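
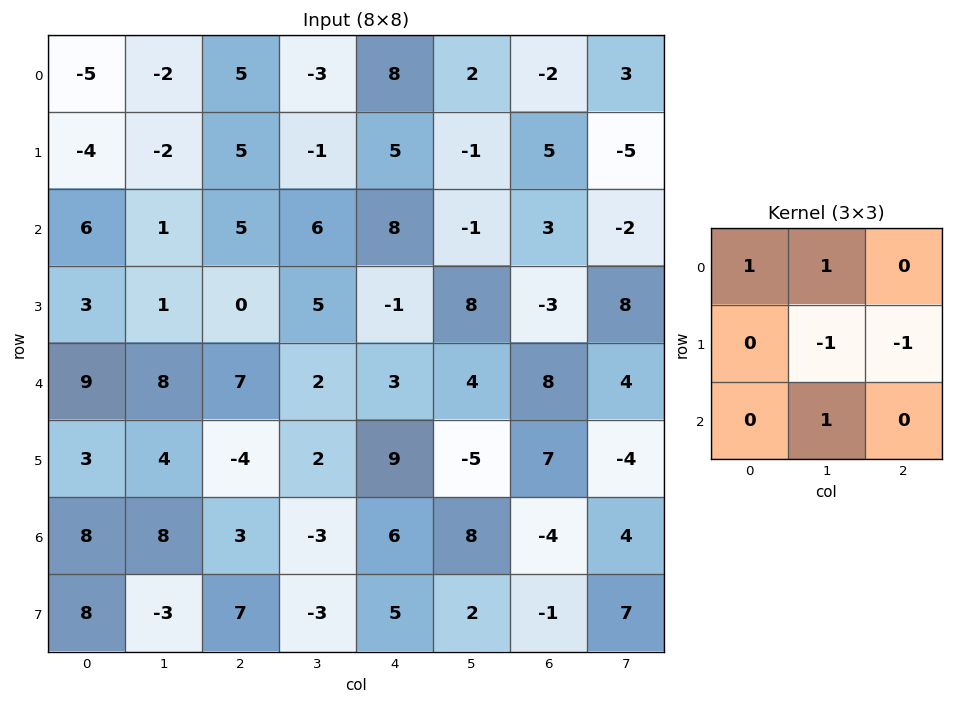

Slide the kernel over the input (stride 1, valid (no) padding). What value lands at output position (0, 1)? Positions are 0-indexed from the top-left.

4

The receptive field on the input at this output position is [-2 5 -3 / -2 5 -1 / 1 5 6]. Elementwise product with the kernel and sum: -2·1 + 5·1 + 5·-1 + -1·-1 + 5·1.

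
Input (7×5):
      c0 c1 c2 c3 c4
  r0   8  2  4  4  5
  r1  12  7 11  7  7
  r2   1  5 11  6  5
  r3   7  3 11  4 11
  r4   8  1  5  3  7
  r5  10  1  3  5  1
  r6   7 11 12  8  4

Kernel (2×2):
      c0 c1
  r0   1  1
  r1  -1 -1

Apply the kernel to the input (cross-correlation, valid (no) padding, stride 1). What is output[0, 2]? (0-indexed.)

The receptive field on the input at this output position is [4 4 / 11 7]. Elementwise product with the kernel and sum: 4·1 + 4·1 + 11·-1 + 7·-1.

-10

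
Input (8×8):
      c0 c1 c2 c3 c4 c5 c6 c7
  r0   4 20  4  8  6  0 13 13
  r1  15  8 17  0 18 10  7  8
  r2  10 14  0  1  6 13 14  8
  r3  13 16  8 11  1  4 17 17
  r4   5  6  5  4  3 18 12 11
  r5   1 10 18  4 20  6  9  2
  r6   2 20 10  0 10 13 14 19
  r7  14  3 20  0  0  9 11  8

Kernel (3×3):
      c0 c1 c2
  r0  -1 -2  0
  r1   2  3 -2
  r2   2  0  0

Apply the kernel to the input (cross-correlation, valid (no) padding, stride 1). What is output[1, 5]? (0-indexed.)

The receptive field on the input at this output position is [10 7 8 / 13 14 8 / 4 17 17]. Elementwise product with the kernel and sum: 10·-1 + 7·-2 + 13·2 + 14·3 + 8·-2 + 4·2.

36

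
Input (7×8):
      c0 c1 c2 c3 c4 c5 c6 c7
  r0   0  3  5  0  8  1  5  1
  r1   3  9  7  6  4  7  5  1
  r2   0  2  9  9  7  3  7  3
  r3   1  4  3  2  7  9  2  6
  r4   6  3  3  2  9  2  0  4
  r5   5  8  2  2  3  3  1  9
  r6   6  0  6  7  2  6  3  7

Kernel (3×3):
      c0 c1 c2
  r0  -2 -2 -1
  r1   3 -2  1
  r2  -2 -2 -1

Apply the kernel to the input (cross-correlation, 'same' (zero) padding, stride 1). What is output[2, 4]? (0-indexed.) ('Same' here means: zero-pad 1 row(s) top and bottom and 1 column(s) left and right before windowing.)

-38

The receptive field on the zero-padded input at this output position is [6 4 7 / 9 7 3 / 2 7 9]. Elementwise product with the kernel and sum: 6·-2 + 4·-2 + 7·-1 + 9·3 + 7·-2 + 3·1 + 2·-2 + 7·-2 + 9·-1.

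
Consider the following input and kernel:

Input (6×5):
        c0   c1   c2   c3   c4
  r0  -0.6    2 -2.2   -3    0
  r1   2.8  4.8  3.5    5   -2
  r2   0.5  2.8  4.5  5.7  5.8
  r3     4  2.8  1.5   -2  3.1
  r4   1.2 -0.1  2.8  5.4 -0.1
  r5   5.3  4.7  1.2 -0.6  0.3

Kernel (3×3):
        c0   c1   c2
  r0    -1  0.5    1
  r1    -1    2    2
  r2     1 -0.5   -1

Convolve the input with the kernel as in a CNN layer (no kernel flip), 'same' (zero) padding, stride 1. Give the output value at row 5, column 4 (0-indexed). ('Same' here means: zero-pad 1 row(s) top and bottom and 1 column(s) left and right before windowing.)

The receptive field on the zero-padded input at this output position is [5.4 -0.1 0 / -0.6 0.3 0 / 0 0 0]. Elementwise product with the kernel and sum: 5.4·-1 + -0.1·0.5 + 0·1 + -0.6·-1 + 0.3·2 + 0·2 + 0·1 + 0·-0.5 + 0·-1.

-4.25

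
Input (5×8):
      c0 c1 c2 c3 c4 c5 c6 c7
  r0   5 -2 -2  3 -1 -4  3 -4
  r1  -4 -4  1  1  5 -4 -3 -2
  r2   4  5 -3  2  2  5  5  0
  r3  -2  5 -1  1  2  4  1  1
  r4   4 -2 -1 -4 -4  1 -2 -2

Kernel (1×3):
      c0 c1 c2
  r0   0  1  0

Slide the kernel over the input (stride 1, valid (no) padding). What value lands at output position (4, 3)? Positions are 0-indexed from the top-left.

The receptive field on the input at this output position is [-4 -4 1]. Elementwise product with the kernel and sum: -4·1.

-4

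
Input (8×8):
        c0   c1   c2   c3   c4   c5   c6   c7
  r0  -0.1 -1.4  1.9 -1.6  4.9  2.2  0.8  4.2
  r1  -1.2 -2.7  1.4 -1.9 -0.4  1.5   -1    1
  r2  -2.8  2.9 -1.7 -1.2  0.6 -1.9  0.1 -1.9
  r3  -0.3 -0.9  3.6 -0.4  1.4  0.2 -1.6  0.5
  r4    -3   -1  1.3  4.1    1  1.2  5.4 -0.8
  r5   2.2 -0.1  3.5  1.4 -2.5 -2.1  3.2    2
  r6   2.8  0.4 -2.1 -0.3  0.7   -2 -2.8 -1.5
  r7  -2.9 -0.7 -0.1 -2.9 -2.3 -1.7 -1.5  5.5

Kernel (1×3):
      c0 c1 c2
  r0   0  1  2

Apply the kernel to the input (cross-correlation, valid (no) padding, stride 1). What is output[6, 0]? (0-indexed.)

The receptive field on the input at this output position is [2.8 0.4 -2.1]. Elementwise product with the kernel and sum: 0.4·1 + -2.1·2.

-3.8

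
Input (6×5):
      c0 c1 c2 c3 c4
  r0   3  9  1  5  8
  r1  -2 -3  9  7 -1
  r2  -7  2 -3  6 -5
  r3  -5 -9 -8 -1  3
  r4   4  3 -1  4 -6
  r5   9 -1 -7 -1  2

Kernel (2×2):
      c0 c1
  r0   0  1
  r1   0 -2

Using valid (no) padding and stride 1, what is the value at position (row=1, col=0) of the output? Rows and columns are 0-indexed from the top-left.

The receptive field on the input at this output position is [-2 -3 / -7 2]. Elementwise product with the kernel and sum: -3·1 + 2·-2.

-7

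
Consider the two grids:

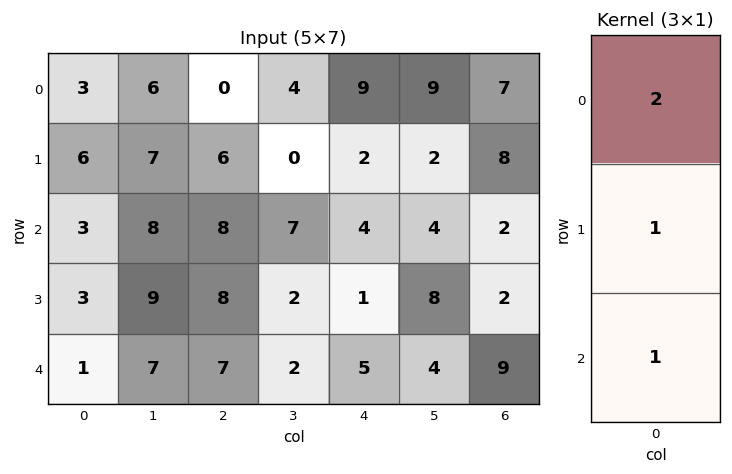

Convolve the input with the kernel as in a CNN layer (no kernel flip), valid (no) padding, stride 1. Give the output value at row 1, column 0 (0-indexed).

The receptive field on the input at this output position is [6 / 3 / 3]. Elementwise product with the kernel and sum: 6·2 + 3·1 + 3·1.

18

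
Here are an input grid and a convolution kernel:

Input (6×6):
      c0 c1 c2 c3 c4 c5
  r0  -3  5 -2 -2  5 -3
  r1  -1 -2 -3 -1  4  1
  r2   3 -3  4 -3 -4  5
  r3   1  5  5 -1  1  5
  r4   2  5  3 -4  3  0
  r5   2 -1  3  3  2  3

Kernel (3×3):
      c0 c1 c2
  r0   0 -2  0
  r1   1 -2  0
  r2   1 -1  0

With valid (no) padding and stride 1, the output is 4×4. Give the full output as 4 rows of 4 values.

-1 1 10 -18
9 -5 18 -5
-6 -11 20 -2
-15 -15 13 -11

Output[0,0]: The receptive field on the input at this output position is [-3 5 -2 / -1 -2 -3 / 3 -3 4]. Elementwise product with the kernel and sum: 5·-2 + -1·1 + -2·-2 + 3·1 + -3·-1.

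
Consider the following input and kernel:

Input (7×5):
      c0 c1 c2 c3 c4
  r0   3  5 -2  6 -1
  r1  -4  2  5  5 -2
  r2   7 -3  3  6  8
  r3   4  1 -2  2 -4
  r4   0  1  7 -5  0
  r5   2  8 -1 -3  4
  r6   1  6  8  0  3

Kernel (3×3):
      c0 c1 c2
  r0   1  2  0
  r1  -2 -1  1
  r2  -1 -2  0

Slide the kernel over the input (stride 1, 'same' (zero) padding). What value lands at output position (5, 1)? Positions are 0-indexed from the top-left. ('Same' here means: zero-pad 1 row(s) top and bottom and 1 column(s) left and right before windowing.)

The receptive field on the zero-padded input at this output position is [0 1 7 / 2 8 -1 / 1 6 8]. Elementwise product with the kernel and sum: 0·1 + 1·2 + 2·-2 + 8·-1 + -1·1 + 1·-1 + 6·-2.

-24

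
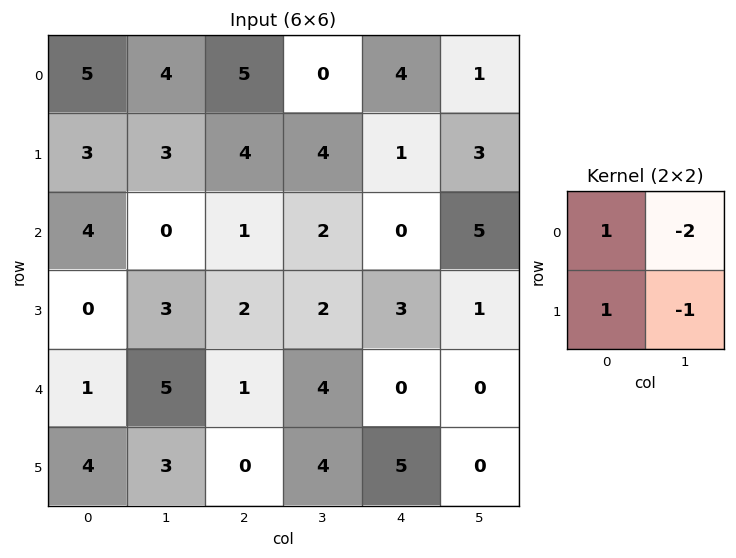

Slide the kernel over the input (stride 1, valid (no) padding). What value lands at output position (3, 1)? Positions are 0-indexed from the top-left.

The receptive field on the input at this output position is [3 2 / 5 1]. Elementwise product with the kernel and sum: 3·1 + 2·-2 + 5·1 + 1·-1.

3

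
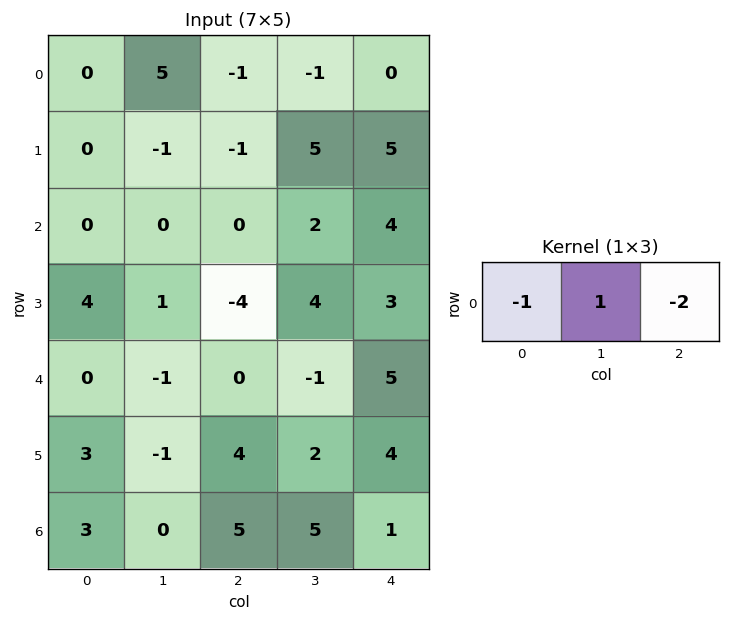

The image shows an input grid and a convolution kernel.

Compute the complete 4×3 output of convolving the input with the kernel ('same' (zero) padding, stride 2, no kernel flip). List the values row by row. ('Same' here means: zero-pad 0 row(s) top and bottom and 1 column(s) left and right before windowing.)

Output[0,0]: The receptive field on the zero-padded input at this output position is [0 0 5]. Elementwise product with the kernel and sum: 0·-1 + 0·1 + 5·-2.
Output[0,1]: The receptive field on the zero-padded input at this output position is [5 -1 -1]. Elementwise product with the kernel and sum: 5·-1 + -1·1 + -1·-2.

-10 -4 1
0 -4 2
2 3 6
3 -5 -4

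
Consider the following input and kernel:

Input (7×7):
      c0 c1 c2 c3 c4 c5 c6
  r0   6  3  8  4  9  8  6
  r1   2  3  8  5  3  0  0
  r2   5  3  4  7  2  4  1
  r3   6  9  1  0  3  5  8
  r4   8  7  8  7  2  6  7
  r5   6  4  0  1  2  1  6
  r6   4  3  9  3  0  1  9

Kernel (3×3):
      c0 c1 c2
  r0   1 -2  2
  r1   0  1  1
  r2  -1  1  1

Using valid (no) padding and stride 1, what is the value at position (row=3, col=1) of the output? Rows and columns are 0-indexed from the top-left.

19

The receptive field on the input at this output position is [9 1 0 / 7 8 7 / 4 0 1]. Elementwise product with the kernel and sum: 9·1 + 1·-2 + 0·2 + 8·1 + 7·1 + 4·-1 + 0·1 + 1·1.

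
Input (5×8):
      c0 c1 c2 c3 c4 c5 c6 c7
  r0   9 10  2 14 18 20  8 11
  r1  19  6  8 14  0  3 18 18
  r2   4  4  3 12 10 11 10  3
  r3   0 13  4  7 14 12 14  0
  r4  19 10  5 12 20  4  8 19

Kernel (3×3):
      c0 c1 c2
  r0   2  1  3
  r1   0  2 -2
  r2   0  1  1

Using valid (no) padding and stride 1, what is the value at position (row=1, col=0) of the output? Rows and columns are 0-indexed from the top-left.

The receptive field on the input at this output position is [19 6 8 / 4 4 3 / 0 13 4]. Elementwise product with the kernel and sum: 19·2 + 6·1 + 8·3 + 4·2 + 3·-2 + 13·1 + 4·1.

87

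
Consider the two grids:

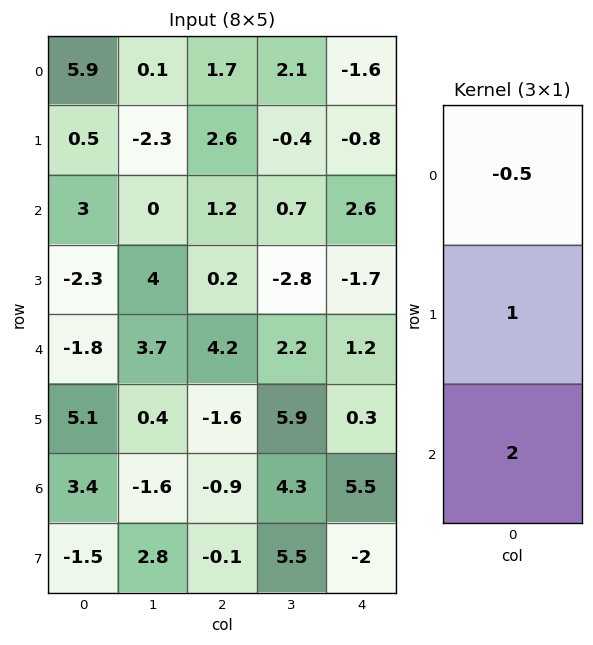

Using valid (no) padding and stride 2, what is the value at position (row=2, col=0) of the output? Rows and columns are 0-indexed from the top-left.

The receptive field on the input at this output position is [-1.8 / 5.1 / 3.4]. Elementwise product with the kernel and sum: -1.8·-0.5 + 5.1·1 + 3.4·2.

12.8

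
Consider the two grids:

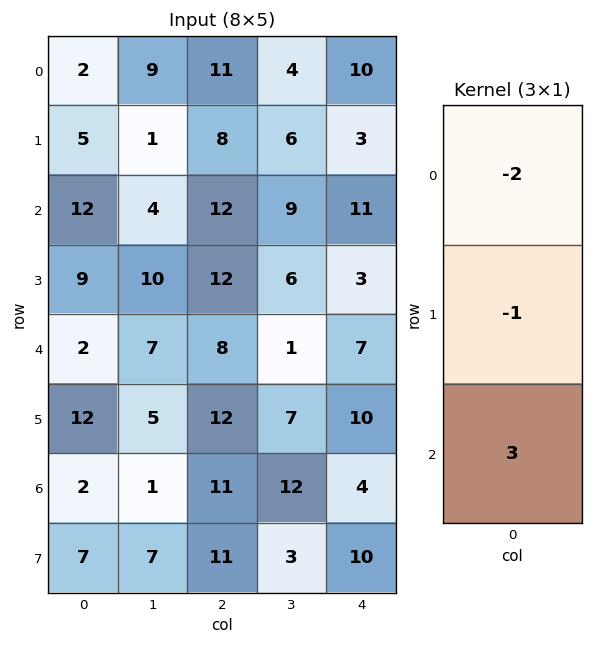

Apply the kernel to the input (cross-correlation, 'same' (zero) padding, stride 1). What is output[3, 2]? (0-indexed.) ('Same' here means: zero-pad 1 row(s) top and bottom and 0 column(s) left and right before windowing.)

-12

The receptive field on the zero-padded input at this output position is [12 / 12 / 8]. Elementwise product with the kernel and sum: 12·-2 + 12·-1 + 8·3.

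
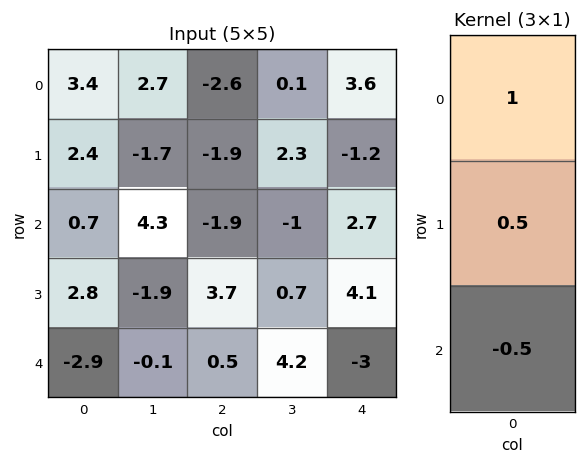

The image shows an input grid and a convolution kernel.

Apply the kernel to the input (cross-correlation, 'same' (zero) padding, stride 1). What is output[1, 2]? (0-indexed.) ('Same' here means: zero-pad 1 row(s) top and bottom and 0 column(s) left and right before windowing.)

-2.6

The receptive field on the zero-padded input at this output position is [-2.6 / -1.9 / -1.9]. Elementwise product with the kernel and sum: -2.6·1 + -1.9·0.5 + -1.9·-0.5.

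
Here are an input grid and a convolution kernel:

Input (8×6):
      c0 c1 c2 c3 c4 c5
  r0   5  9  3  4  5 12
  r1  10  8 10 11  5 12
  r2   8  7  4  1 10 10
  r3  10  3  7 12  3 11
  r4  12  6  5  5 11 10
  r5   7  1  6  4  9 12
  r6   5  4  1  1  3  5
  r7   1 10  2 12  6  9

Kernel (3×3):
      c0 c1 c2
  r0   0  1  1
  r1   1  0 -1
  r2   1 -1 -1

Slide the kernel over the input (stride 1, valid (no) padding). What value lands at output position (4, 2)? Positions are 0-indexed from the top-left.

The receptive field on the input at this output position is [5 5 11 / 6 4 9 / 1 1 3]. Elementwise product with the kernel and sum: 5·1 + 11·1 + 6·1 + 9·-1 + 1·1 + 1·-1 + 3·-1.

10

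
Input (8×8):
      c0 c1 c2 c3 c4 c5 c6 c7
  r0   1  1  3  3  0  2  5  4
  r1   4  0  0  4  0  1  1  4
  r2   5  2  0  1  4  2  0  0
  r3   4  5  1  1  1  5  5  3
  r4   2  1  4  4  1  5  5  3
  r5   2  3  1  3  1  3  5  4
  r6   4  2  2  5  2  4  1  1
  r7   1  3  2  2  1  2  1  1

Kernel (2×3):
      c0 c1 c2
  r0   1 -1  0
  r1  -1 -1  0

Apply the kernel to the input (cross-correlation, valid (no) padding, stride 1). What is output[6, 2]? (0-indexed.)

-7

The receptive field on the input at this output position is [2 5 2 / 2 2 1]. Elementwise product with the kernel and sum: 2·1 + 5·-1 + 2·-1 + 2·-1.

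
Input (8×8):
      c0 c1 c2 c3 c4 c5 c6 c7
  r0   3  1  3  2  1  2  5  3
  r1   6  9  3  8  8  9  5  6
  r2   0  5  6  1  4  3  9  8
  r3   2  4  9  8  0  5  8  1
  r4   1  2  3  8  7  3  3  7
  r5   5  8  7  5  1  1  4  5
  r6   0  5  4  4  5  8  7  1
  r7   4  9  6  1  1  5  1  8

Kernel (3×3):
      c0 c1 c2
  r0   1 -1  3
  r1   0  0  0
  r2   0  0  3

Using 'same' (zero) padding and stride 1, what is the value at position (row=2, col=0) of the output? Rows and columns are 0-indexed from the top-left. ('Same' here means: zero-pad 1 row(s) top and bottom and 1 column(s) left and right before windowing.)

The receptive field on the zero-padded input at this output position is [0 6 9 / 0 0 5 / 0 2 4]. Elementwise product with the kernel and sum: 0·1 + 6·-1 + 9·3 + 4·3.

33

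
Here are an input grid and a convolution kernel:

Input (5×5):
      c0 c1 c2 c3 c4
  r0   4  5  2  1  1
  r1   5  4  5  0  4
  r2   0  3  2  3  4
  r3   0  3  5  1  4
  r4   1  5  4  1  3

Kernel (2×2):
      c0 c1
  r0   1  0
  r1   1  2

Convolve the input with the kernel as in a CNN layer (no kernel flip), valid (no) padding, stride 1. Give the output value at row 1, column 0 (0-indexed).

The receptive field on the input at this output position is [5 4 / 0 3]. Elementwise product with the kernel and sum: 5·1 + 0·1 + 3·2.

11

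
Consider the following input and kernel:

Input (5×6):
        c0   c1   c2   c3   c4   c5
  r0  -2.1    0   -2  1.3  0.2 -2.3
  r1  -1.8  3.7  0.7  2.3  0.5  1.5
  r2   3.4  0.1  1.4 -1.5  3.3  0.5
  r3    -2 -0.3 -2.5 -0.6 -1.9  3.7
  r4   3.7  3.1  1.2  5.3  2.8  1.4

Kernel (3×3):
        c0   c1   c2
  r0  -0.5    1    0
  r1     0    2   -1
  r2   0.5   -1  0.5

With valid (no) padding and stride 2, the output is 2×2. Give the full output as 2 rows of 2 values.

Output[0,0]: The receptive field on the input at this output position is [-2.1 0 -2 / -1.8 3.7 0.7 / 3.4 0.1 1.4]. Elementwise product with the kernel and sum: -2.1·-0.5 + 0·1 + 3.7·2 + 0.7·-1 + 3.4·0.5 + 0.1·-1 + 1.4·0.5.

10.05 10.25
-0.35 -4.8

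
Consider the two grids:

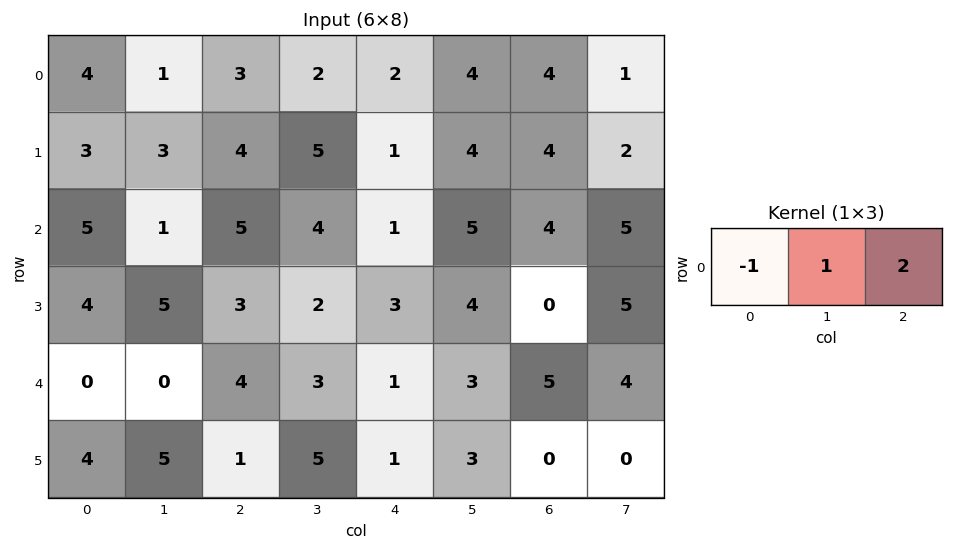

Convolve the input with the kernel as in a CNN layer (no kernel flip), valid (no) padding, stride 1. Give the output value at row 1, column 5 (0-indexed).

4

The receptive field on the input at this output position is [4 4 2]. Elementwise product with the kernel and sum: 4·-1 + 4·1 + 2·2.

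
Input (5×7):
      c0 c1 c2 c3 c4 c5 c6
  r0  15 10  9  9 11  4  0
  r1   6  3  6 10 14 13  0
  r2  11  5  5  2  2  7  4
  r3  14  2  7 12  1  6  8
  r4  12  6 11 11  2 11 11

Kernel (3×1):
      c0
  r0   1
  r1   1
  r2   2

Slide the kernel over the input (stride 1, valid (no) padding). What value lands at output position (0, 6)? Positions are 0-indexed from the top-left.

The receptive field on the input at this output position is [0 / 0 / 4]. Elementwise product with the kernel and sum: 0·1 + 0·1 + 4·2.

8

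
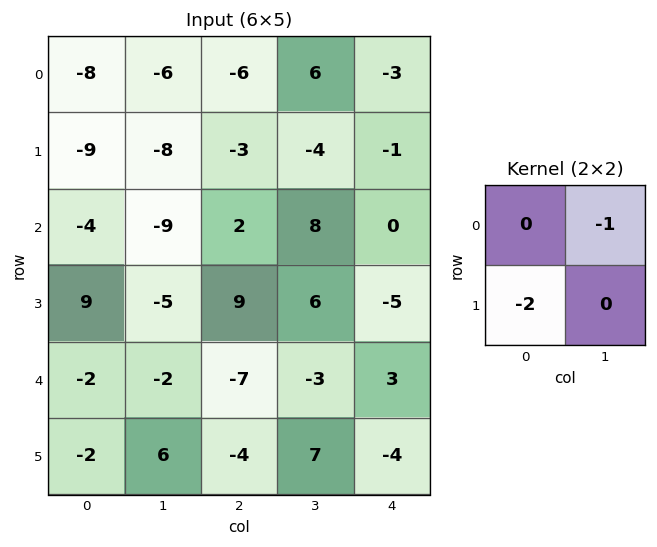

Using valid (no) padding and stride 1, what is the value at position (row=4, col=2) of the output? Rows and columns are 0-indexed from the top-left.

11

The receptive field on the input at this output position is [-7 -3 / -4 7]. Elementwise product with the kernel and sum: -3·-1 + -4·-2.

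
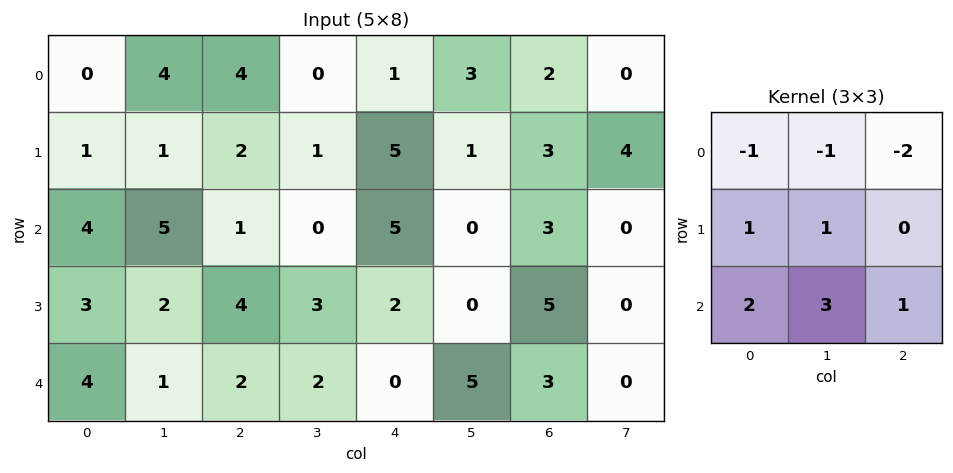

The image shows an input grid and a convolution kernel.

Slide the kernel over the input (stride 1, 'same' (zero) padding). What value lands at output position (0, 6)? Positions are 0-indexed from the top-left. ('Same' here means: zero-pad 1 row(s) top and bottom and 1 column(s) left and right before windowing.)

The receptive field on the zero-padded input at this output position is [0 0 0 / 3 2 0 / 1 3 4]. Elementwise product with the kernel and sum: 0·-1 + 0·-1 + 0·-2 + 3·1 + 2·1 + 1·2 + 3·3 + 4·1.

20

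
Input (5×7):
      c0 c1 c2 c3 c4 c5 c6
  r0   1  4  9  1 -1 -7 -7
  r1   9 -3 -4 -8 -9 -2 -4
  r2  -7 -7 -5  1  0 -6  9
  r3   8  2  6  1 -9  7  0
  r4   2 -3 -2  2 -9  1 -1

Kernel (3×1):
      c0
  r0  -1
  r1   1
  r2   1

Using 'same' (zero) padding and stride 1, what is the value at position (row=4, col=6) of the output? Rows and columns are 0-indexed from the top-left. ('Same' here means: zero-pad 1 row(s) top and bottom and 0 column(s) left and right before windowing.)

The receptive field on the zero-padded input at this output position is [0 / -1 / 0]. Elementwise product with the kernel and sum: 0·-1 + -1·1 + 0·1.

-1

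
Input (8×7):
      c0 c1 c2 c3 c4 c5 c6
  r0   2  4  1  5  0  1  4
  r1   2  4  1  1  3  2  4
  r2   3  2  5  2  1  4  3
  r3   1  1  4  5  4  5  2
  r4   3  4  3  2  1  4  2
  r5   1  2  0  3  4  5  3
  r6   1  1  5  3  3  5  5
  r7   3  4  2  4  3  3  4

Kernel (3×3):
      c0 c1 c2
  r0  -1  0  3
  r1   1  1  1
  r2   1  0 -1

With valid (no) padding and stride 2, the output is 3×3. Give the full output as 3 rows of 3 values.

Output[0,0]: The receptive field on the input at this output position is [2 4 1 / 2 4 1 / 3 2 5]. Elementwise product with the kernel and sum: 2·-1 + 1·3 + 2·1 + 4·1 + 1·1 + 3·1 + 5·-1.

6 8 19
18 13 18
5 9 15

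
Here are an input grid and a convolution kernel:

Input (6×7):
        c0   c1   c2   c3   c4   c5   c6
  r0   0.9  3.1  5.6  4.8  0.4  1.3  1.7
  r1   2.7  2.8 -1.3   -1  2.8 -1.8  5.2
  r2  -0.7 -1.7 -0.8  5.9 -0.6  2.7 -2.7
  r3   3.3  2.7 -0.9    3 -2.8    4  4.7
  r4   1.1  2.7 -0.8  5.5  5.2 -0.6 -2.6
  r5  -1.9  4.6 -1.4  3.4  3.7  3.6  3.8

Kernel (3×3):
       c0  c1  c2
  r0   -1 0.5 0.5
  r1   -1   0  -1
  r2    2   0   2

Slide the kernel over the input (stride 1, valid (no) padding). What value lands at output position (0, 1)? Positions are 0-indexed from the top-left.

8.7

The receptive field on the input at this output position is [3.1 5.6 4.8 / 2.8 -1.3 -1 / -1.7 -0.8 5.9]. Elementwise product with the kernel and sum: 3.1·-1 + 5.6·0.5 + 4.8·0.5 + 2.8·-1 + -1·-1 + -1.7·2 + 5.9·2.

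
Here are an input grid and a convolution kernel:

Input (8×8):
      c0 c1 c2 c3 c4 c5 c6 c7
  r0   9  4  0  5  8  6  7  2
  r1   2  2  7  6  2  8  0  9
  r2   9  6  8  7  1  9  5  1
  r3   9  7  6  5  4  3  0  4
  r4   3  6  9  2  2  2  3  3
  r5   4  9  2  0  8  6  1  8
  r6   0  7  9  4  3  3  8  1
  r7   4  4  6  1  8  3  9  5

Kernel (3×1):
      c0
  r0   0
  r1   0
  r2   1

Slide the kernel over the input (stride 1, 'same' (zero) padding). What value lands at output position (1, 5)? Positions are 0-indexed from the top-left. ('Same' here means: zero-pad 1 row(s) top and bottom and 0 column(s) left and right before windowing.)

9

The receptive field on the zero-padded input at this output position is [6 / 8 / 9]. Elementwise product with the kernel and sum: 9·1.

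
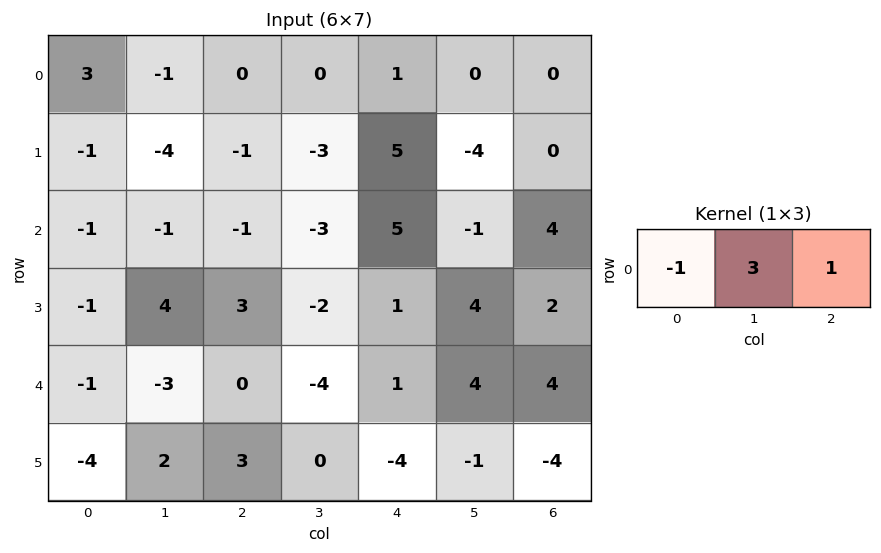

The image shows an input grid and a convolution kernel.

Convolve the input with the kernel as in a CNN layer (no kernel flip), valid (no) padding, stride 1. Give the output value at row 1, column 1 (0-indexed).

-2

The receptive field on the input at this output position is [-4 -1 -3]. Elementwise product with the kernel and sum: -4·-1 + -1·3 + -3·1.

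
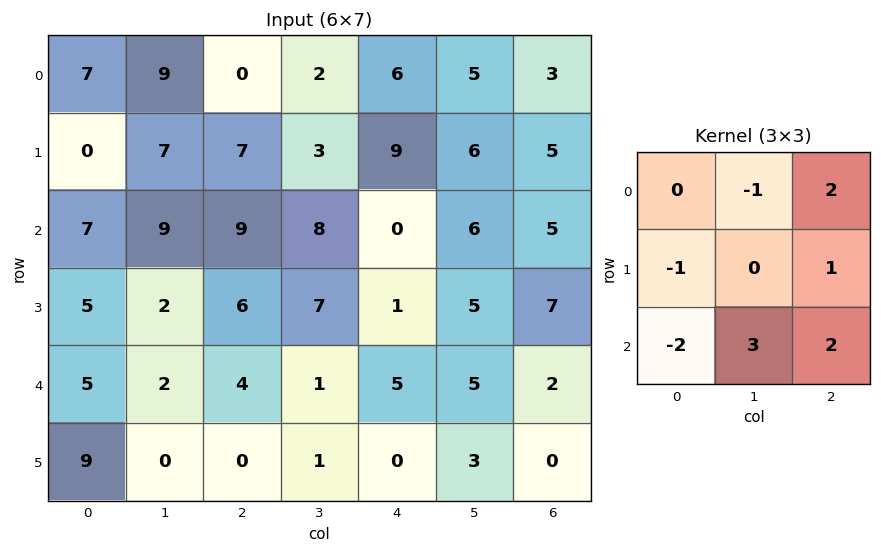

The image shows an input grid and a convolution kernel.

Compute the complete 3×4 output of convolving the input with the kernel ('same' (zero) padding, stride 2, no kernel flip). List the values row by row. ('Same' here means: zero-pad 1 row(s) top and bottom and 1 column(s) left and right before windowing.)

23 6 36 -2
42 26 0 0
28 9 17 -18

Output[0,0]: The receptive field on the zero-padded input at this output position is [0 0 0 / 0 7 9 / 0 0 7]. Elementwise product with the kernel and sum: 0·-1 + 0·2 + 0·-1 + 9·1 + 0·-2 + 0·3 + 7·2.
Output[0,1]: The receptive field on the zero-padded input at this output position is [0 0 0 / 9 0 2 / 7 7 3]. Elementwise product with the kernel and sum: 0·-1 + 0·2 + 9·-1 + 2·1 + 7·-2 + 7·3 + 3·2.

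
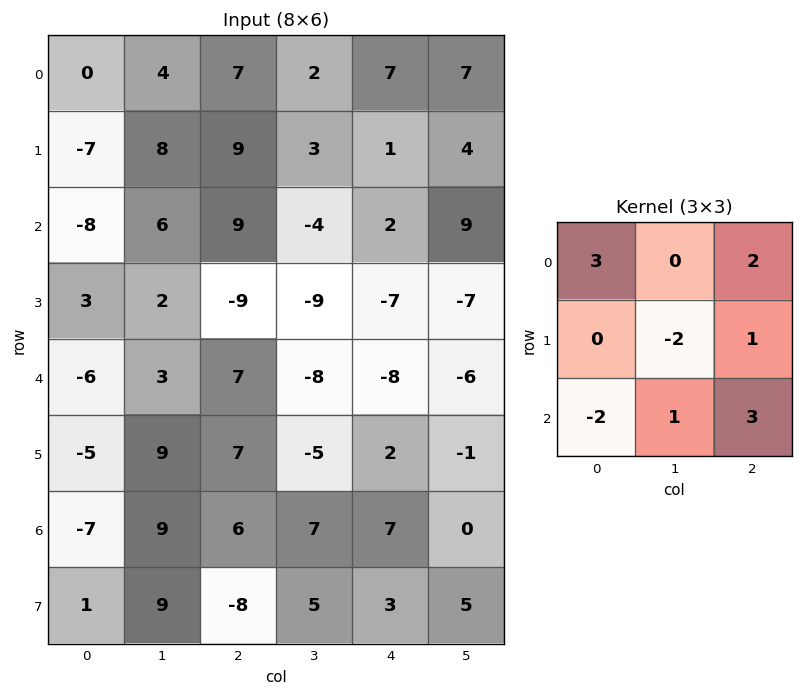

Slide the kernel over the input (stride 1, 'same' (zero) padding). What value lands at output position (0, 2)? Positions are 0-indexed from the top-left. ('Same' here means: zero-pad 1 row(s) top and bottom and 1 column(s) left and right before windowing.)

The receptive field on the zero-padded input at this output position is [0 0 0 / 4 7 2 / 8 9 3]. Elementwise product with the kernel and sum: 0·3 + 0·2 + 7·-2 + 2·1 + 8·-2 + 9·1 + 3·3.

-10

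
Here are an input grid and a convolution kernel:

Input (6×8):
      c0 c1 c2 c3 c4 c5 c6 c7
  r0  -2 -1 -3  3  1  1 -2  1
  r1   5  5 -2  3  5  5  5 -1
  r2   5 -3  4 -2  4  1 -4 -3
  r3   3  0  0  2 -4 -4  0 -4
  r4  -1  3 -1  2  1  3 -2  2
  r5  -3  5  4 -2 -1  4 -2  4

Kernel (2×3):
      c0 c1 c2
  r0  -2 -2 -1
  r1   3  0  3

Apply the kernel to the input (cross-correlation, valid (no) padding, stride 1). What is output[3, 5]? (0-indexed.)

The receptive field on the input at this output position is [-4 0 -4 / 3 -2 2]. Elementwise product with the kernel and sum: -4·-2 + 0·-2 + -4·-1 + 3·3 + 2·3.

27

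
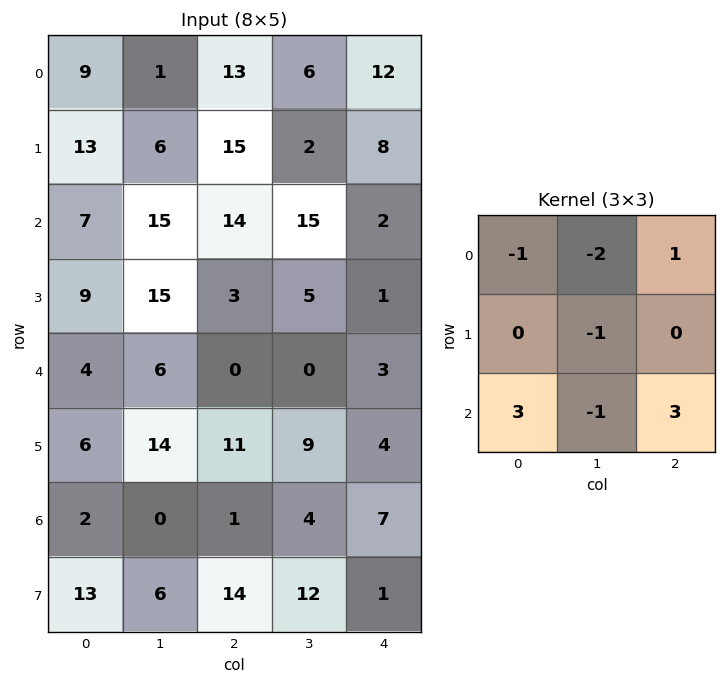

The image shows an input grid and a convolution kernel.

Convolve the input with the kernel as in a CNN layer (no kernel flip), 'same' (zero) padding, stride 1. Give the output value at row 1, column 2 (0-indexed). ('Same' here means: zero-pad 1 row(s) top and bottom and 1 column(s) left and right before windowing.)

40

The receptive field on the zero-padded input at this output position is [1 13 6 / 6 15 2 / 15 14 15]. Elementwise product with the kernel and sum: 1·-1 + 13·-2 + 6·1 + 15·-1 + 15·3 + 14·-1 + 15·3.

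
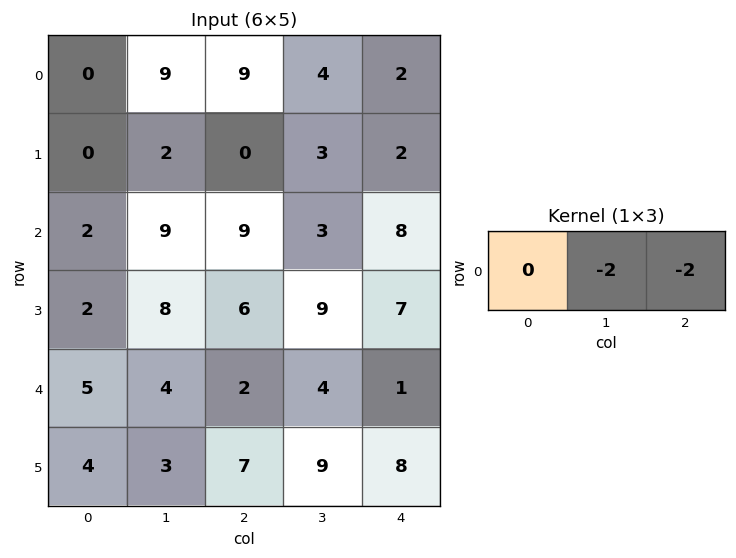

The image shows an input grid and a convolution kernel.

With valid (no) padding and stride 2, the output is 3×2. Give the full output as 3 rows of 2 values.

Output[0,0]: The receptive field on the input at this output position is [0 9 9]. Elementwise product with the kernel and sum: 9·-2 + 9·-2.
Output[0,1]: The receptive field on the input at this output position is [9 4 2]. Elementwise product with the kernel and sum: 4·-2 + 2·-2.

-36 -12
-36 -22
-12 -10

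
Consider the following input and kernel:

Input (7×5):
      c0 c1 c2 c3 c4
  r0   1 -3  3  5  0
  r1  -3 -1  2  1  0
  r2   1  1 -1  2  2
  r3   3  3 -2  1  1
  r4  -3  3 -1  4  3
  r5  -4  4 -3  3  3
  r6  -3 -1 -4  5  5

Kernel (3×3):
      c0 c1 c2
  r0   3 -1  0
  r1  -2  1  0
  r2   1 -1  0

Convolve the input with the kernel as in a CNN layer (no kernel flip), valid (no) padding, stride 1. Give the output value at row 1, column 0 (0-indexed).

The receptive field on the input at this output position is [-3 -1 2 / 1 1 -1 / 3 3 -2]. Elementwise product with the kernel and sum: -3·3 + -1·-1 + 1·-2 + 1·1 + 3·1 + 3·-1.

-9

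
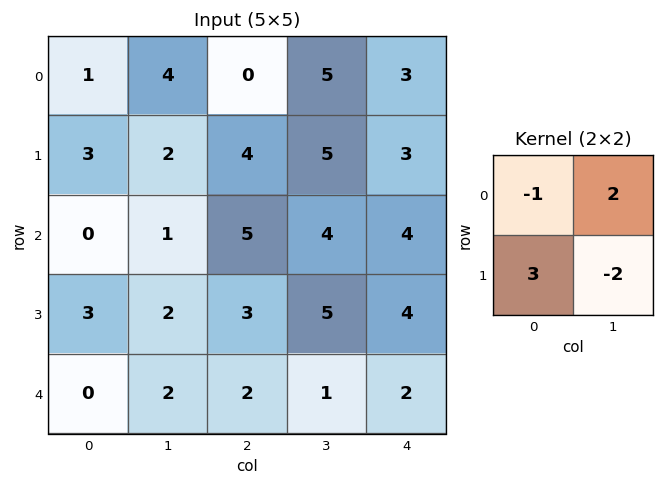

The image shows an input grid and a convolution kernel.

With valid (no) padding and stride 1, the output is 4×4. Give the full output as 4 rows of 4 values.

12 -6 12 10
-1 -1 13 5
7 9 2 11
-3 6 11 2

Output[0,0]: The receptive field on the input at this output position is [1 4 / 3 2]. Elementwise product with the kernel and sum: 1·-1 + 4·2 + 3·3 + 2·-2.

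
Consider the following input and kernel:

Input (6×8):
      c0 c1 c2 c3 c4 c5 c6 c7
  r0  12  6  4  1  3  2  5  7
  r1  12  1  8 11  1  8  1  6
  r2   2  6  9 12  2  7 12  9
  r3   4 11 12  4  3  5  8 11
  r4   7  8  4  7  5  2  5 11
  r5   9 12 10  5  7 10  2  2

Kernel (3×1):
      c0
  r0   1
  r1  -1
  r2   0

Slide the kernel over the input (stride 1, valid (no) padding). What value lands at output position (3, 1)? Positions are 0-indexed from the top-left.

3

The receptive field on the input at this output position is [11 / 8 / 12]. Elementwise product with the kernel and sum: 11·1 + 8·-1.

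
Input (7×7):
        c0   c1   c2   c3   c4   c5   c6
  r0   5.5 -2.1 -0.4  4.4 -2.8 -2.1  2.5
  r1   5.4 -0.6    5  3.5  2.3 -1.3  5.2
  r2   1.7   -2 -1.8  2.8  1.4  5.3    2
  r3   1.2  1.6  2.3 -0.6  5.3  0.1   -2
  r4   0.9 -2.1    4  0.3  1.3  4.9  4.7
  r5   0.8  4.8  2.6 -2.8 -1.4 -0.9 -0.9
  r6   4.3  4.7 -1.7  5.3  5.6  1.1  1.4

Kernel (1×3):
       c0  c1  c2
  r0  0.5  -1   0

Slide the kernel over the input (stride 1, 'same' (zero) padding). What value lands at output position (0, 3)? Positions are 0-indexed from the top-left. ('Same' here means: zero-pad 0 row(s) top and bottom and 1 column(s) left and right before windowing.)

-4.6

The receptive field on the zero-padded input at this output position is [-0.4 4.4 -2.8]. Elementwise product with the kernel and sum: -0.4·0.5 + 4.4·-1.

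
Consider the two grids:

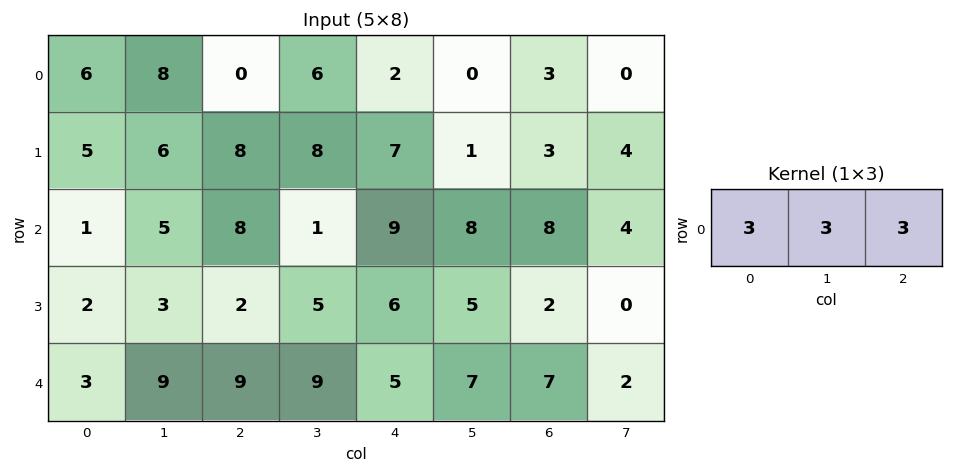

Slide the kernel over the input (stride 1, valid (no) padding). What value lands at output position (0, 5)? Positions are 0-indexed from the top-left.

The receptive field on the input at this output position is [0 3 0]. Elementwise product with the kernel and sum: 0·3 + 3·3 + 0·3.

9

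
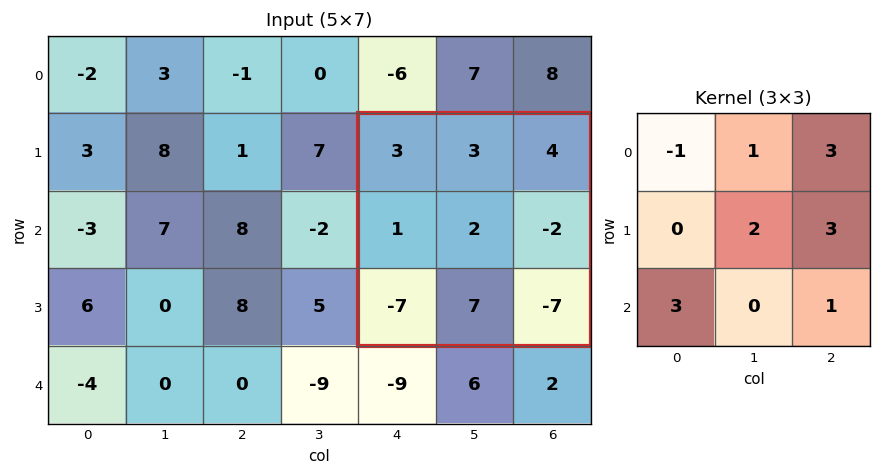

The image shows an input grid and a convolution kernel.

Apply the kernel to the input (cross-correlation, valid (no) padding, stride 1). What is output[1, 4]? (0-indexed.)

The receptive field on the input at this output position is [3 3 4 / 1 2 -2 / -7 7 -7]. Elementwise product with the kernel and sum: 3·-1 + 3·1 + 4·3 + 2·2 + -2·3 + -7·3 + -7·1.

-18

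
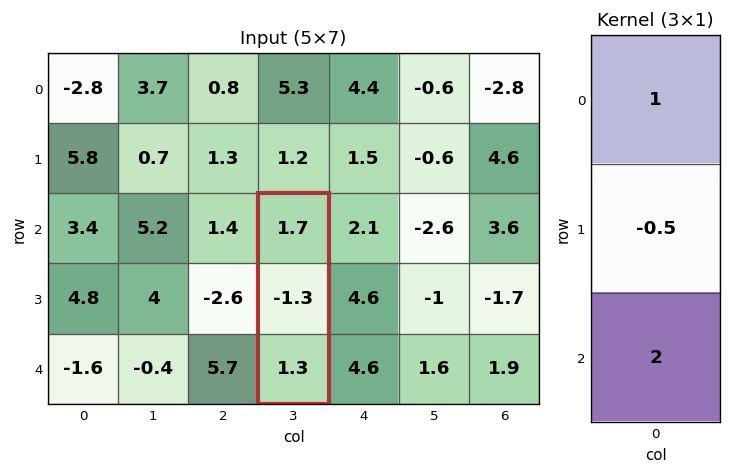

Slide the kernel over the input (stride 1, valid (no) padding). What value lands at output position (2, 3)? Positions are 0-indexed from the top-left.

The receptive field on the input at this output position is [1.7 / -1.3 / 1.3]. Elementwise product with the kernel and sum: 1.7·1 + -1.3·-0.5 + 1.3·2.

4.95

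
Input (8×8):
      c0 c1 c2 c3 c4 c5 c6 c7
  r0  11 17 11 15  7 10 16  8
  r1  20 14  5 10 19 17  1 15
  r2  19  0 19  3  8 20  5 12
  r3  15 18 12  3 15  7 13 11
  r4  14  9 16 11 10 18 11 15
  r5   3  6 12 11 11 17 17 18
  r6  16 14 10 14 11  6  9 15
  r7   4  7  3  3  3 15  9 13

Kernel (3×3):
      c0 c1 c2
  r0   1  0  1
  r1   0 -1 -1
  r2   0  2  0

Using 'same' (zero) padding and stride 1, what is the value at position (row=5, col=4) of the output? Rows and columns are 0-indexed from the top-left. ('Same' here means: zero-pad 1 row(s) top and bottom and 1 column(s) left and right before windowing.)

23

The receptive field on the zero-padded input at this output position is [11 10 18 / 11 11 17 / 14 11 6]. Elementwise product with the kernel and sum: 11·1 + 18·1 + 11·-1 + 17·-1 + 11·2.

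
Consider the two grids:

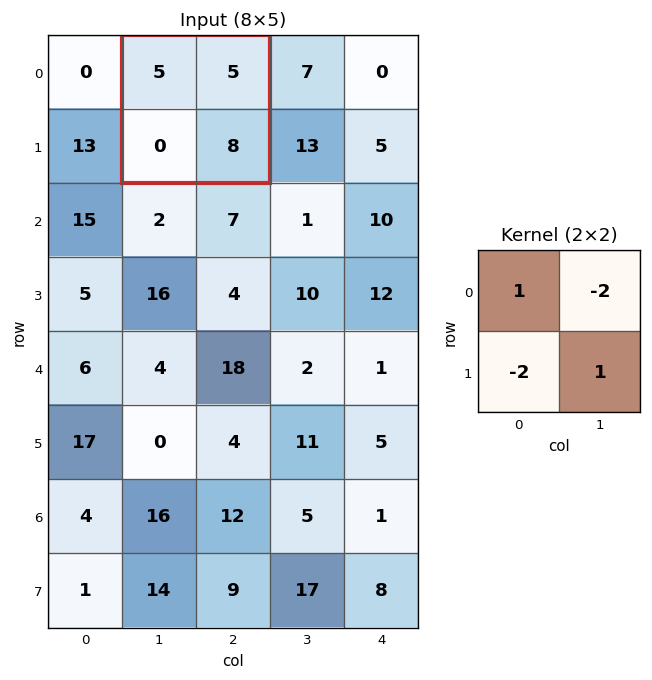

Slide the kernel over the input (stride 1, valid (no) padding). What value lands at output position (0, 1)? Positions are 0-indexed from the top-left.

The receptive field on the input at this output position is [5 5 / 0 8]. Elementwise product with the kernel and sum: 5·1 + 5·-2 + 0·-2 + 8·1.

3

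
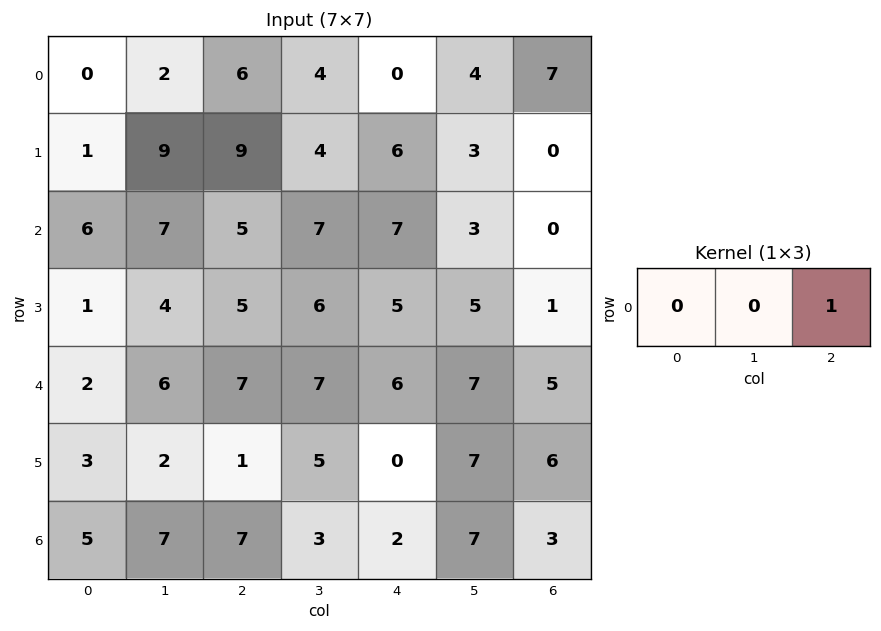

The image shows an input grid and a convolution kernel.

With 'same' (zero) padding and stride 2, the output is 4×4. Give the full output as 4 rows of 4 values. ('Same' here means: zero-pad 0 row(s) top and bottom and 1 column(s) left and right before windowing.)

Output[0,0]: The receptive field on the zero-padded input at this output position is [0 0 2]. Elementwise product with the kernel and sum: 2·1.

2 4 4 0
7 7 3 0
6 7 7 0
7 3 7 0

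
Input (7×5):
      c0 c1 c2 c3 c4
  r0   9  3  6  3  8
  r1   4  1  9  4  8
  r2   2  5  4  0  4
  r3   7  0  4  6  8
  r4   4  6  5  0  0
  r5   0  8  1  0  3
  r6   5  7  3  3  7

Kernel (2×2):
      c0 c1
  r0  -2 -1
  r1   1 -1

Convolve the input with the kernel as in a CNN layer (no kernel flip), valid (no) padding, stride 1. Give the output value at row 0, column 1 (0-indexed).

-20

The receptive field on the input at this output position is [3 6 / 1 9]. Elementwise product with the kernel and sum: 3·-2 + 6·-1 + 1·1 + 9·-1.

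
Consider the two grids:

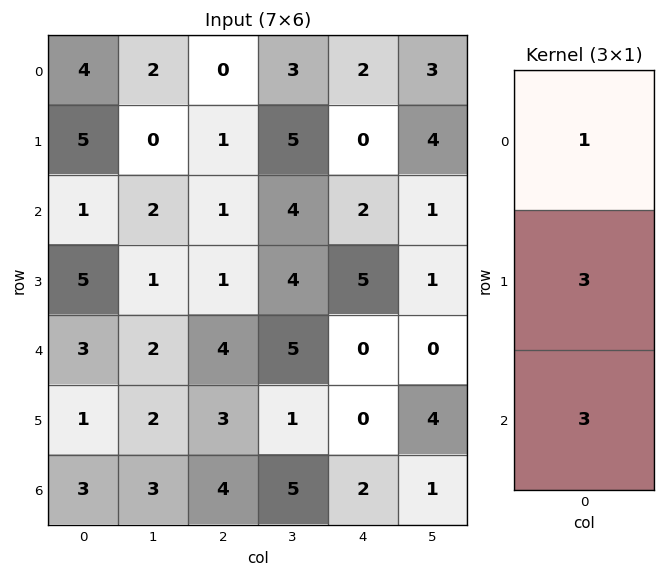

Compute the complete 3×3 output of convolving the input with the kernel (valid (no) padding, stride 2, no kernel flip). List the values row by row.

22 6 8
25 16 17
15 25 6

Output[0,0]: The receptive field on the input at this output position is [4 / 5 / 1]. Elementwise product with the kernel and sum: 4·1 + 5·3 + 1·3.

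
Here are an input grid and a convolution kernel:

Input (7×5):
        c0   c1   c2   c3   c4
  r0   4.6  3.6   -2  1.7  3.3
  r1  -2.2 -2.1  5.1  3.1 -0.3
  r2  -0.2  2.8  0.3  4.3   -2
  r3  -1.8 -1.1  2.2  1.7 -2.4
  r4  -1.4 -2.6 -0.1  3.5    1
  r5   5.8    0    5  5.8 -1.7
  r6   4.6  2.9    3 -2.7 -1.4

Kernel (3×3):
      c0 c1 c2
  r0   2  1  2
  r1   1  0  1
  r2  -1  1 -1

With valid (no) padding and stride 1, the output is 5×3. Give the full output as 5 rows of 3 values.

14.4 2.8 15.1
2.3 15.8 12.9
2.3 14.1 3.3
-12.6 3.5 4.7
0.5 10.3 4.3

Output[0,0]: The receptive field on the input at this output position is [4.6 3.6 -2 / -2.2 -2.1 5.1 / -0.2 2.8 0.3]. Elementwise product with the kernel and sum: 4.6·2 + 3.6·1 + -2·2 + -2.2·1 + 5.1·1 + -0.2·-1 + 2.8·1 + 0.3·-1.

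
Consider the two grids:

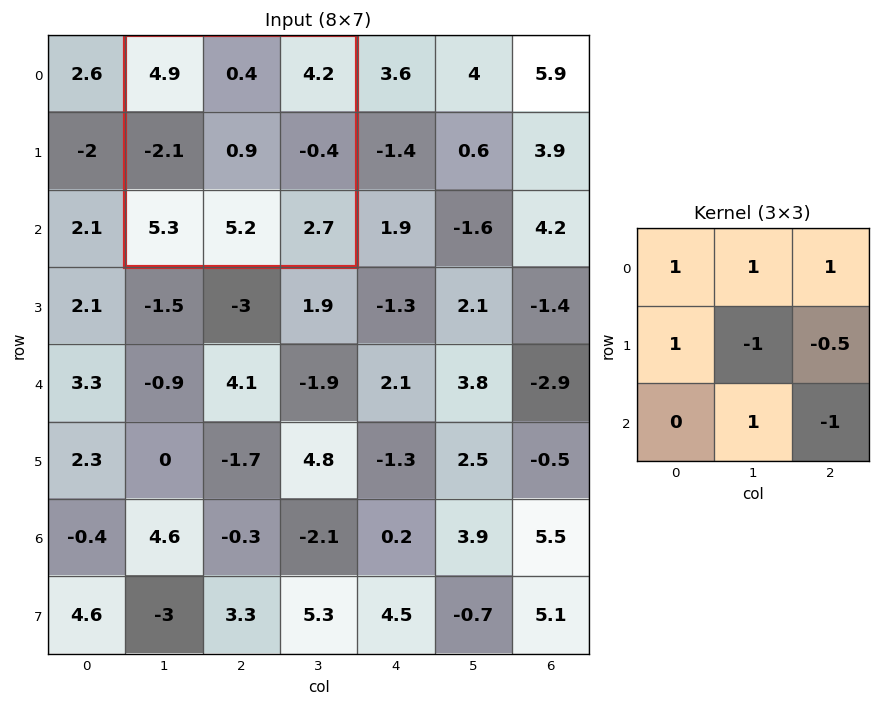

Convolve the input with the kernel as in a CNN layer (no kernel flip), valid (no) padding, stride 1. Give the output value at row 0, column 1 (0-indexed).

9.2

The receptive field on the input at this output position is [4.9 0.4 4.2 / -2.1 0.9 -0.4 / 5.3 5.2 2.7]. Elementwise product with the kernel and sum: 4.9·1 + 0.4·1 + 4.2·1 + -2.1·1 + 0.9·-1 + -0.4·-0.5 + 5.2·1 + 2.7·-1.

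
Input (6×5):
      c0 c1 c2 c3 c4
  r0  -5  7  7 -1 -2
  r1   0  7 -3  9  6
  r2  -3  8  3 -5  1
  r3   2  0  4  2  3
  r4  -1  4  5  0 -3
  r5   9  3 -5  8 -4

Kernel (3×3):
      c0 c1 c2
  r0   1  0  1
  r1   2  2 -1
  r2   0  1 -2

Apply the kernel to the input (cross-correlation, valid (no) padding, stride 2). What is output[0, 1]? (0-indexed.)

4

The receptive field on the input at this output position is [7 -1 -2 / -3 9 6 / 3 -5 1]. Elementwise product with the kernel and sum: 7·1 + -2·1 + -3·2 + 9·2 + 6·-1 + -5·1 + 1·-2.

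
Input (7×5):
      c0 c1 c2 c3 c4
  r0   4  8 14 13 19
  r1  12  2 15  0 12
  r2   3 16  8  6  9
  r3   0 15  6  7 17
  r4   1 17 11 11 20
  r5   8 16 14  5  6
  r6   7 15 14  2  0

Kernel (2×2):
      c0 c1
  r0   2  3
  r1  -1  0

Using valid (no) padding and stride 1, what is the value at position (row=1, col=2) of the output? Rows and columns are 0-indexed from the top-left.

The receptive field on the input at this output position is [15 0 / 8 6]. Elementwise product with the kernel and sum: 15·2 + 0·3 + 8·-1.

22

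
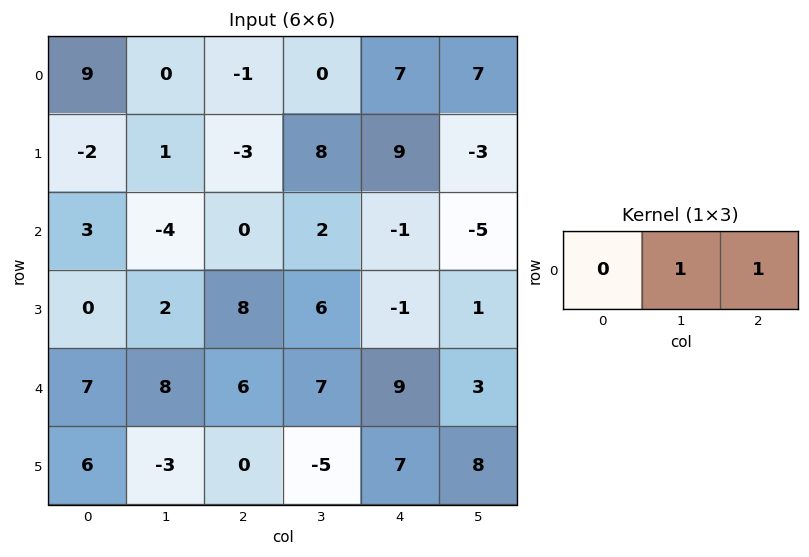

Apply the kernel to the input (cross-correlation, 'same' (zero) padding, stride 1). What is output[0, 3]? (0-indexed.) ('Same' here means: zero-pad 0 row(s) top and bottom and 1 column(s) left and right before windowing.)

The receptive field on the zero-padded input at this output position is [-1 0 7]. Elementwise product with the kernel and sum: 0·1 + 7·1.

7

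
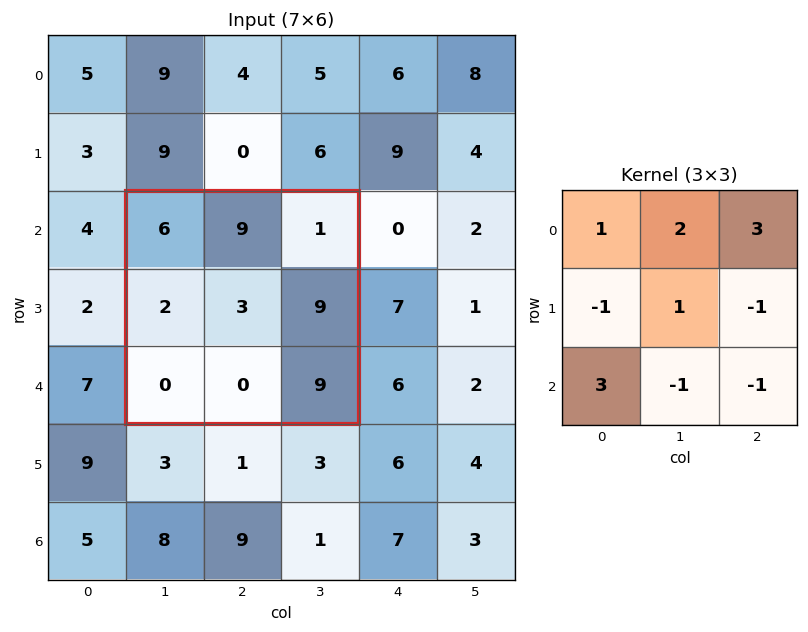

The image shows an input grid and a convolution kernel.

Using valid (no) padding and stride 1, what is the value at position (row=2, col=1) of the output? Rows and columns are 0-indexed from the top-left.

10

The receptive field on the input at this output position is [6 9 1 / 2 3 9 / 0 0 9]. Elementwise product with the kernel and sum: 6·1 + 9·2 + 1·3 + 2·-1 + 3·1 + 9·-1 + 0·3 + 0·-1 + 9·-1.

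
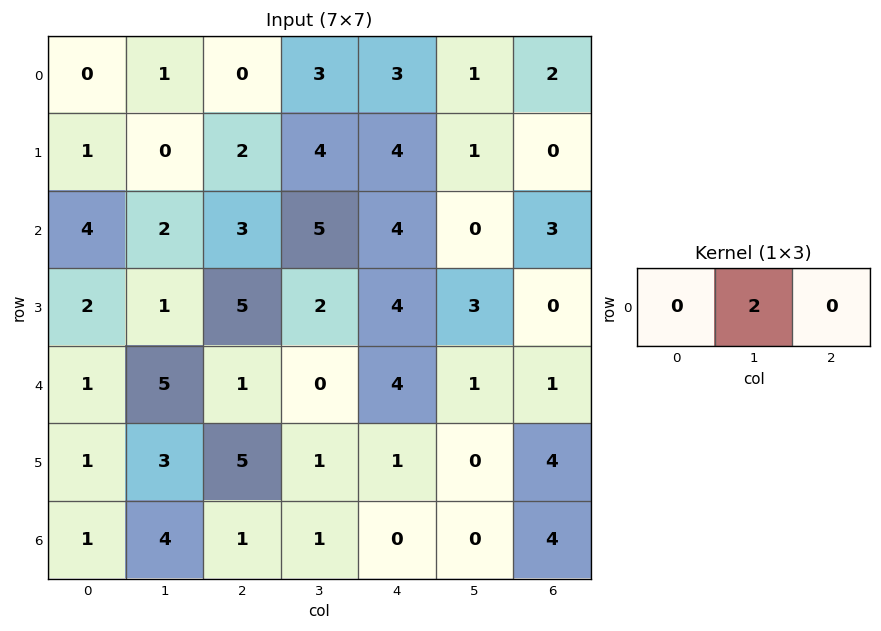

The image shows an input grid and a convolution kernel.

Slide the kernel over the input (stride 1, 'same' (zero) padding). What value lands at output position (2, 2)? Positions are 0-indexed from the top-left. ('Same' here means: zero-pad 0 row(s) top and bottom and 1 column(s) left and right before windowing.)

6

The receptive field on the zero-padded input at this output position is [2 3 5]. Elementwise product with the kernel and sum: 3·2.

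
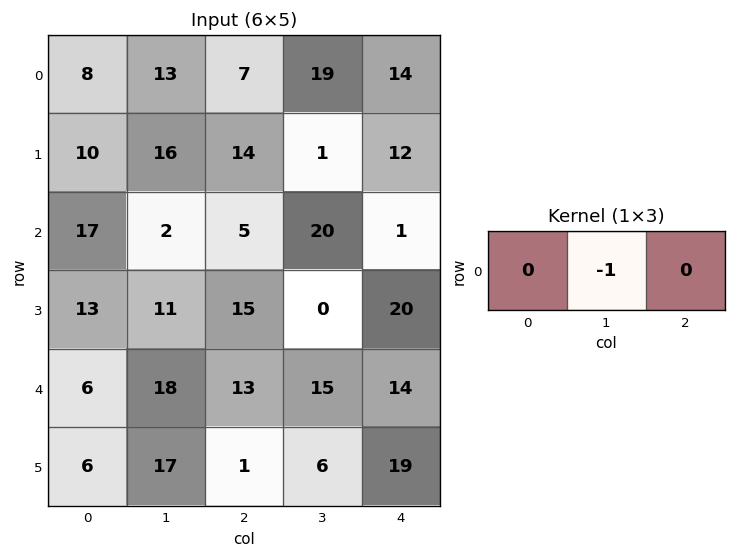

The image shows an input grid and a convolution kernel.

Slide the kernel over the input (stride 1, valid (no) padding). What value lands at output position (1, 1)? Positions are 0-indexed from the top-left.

-14

The receptive field on the input at this output position is [16 14 1]. Elementwise product with the kernel and sum: 14·-1.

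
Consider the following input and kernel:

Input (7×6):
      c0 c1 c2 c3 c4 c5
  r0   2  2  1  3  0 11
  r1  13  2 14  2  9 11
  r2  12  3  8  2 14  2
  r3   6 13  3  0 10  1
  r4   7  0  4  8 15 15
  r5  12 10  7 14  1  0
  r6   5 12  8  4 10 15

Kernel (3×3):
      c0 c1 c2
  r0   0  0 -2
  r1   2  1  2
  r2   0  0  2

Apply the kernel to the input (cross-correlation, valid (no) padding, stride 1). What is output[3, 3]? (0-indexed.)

The receptive field on the input at this output position is [0 10 1 / 8 15 15 / 14 1 0]. Elementwise product with the kernel and sum: 1·-2 + 8·2 + 15·1 + 15·2 + 0·2.

59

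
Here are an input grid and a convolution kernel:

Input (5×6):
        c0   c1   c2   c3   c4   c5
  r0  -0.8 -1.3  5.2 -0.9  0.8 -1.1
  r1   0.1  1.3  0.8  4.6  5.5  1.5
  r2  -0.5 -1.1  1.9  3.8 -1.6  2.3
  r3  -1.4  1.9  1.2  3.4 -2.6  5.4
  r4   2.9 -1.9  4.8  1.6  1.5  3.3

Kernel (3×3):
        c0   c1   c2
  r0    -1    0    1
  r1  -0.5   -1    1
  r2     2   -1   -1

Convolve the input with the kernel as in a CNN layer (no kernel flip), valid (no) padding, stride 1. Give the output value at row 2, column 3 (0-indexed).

3.2

The receptive field on the input at this output position is [3.8 -1.6 2.3 / 3.4 -2.6 5.4 / 1.6 1.5 3.3]. Elementwise product with the kernel and sum: 3.8·-1 + 2.3·1 + 3.4·-0.5 + -2.6·-1 + 5.4·1 + 1.6·2 + 1.5·-1 + 3.3·-1.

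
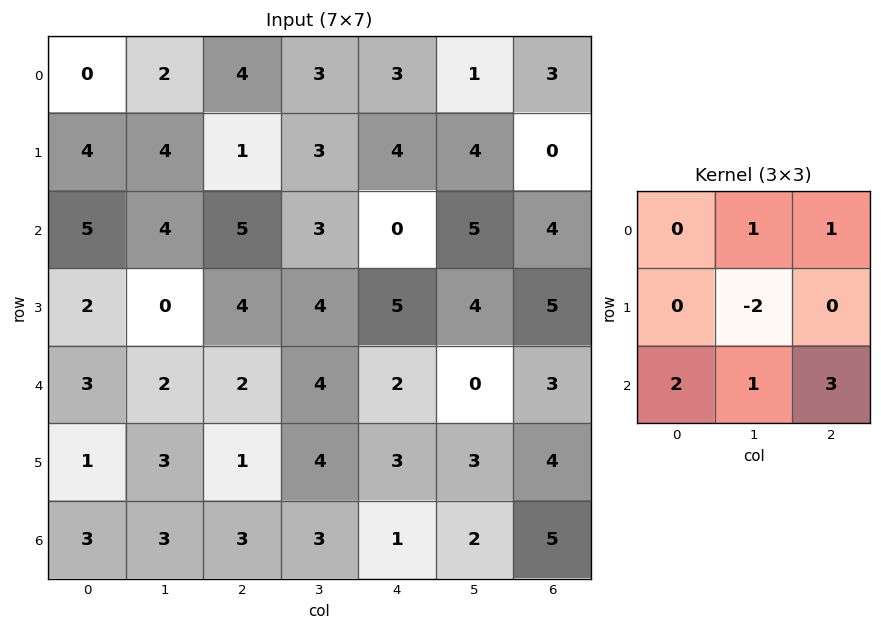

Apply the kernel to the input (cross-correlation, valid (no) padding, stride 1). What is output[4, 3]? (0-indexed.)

The receptive field on the input at this output position is [4 2 0 / 4 3 3 / 3 1 2]. Elementwise product with the kernel and sum: 2·1 + 0·1 + 3·-2 + 3·2 + 1·1 + 2·3.

9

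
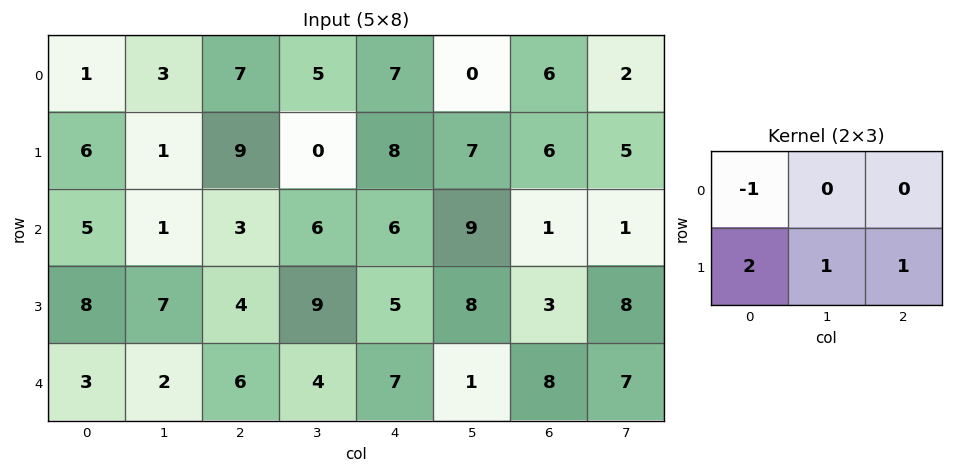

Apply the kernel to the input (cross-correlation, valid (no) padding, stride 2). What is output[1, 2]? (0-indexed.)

15

The receptive field on the input at this output position is [6 9 1 / 5 8 3]. Elementwise product with the kernel and sum: 6·-1 + 5·2 + 8·1 + 3·1.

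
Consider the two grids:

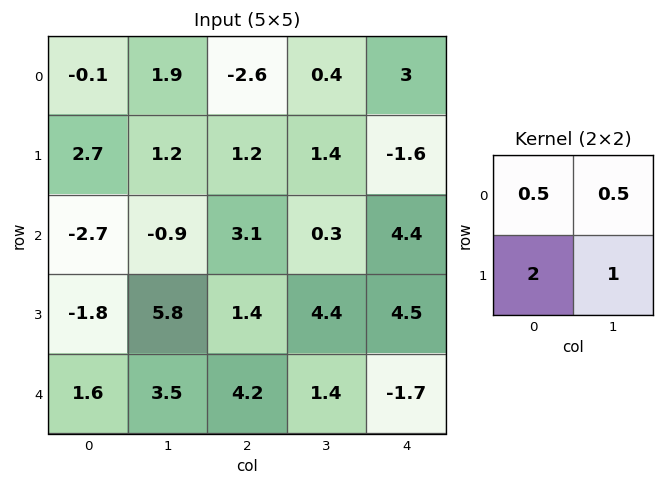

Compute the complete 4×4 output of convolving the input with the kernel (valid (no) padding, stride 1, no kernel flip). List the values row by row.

7.5 3.25 2.7 2.9
-4.35 2.5 7.8 4.9
0.4 14.1 8.9 15.65
8.7 14.8 12.7 5.55

Output[0,0]: The receptive field on the input at this output position is [-0.1 1.9 / 2.7 1.2]. Elementwise product with the kernel and sum: -0.1·0.5 + 1.9·0.5 + 2.7·2 + 1.2·1.
Output[0,1]: The receptive field on the input at this output position is [1.9 -2.6 / 1.2 1.2]. Elementwise product with the kernel and sum: 1.9·0.5 + -2.6·0.5 + 1.2·2 + 1.2·1.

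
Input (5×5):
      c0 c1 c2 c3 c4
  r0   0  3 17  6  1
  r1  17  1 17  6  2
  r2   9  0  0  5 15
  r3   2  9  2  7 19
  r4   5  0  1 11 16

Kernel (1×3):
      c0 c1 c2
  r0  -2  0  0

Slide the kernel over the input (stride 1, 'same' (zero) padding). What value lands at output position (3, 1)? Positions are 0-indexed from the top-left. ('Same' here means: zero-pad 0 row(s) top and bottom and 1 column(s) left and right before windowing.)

The receptive field on the zero-padded input at this output position is [2 9 2]. Elementwise product with the kernel and sum: 2·-2.

-4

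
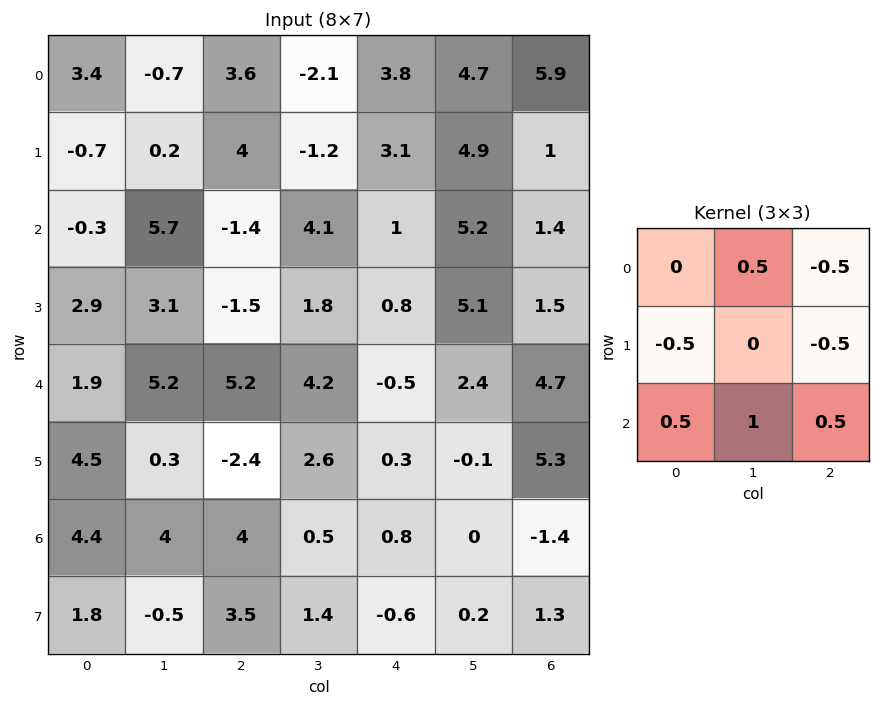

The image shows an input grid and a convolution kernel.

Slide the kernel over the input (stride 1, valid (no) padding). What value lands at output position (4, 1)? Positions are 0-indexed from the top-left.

5.3

The receptive field on the input at this output position is [5.2 5.2 4.2 / 0.3 -2.4 2.6 / 4 4 0.5]. Elementwise product with the kernel and sum: 5.2·0.5 + 4.2·-0.5 + 0.3·-0.5 + 2.6·-0.5 + 4·0.5 + 4·1 + 0.5·0.5.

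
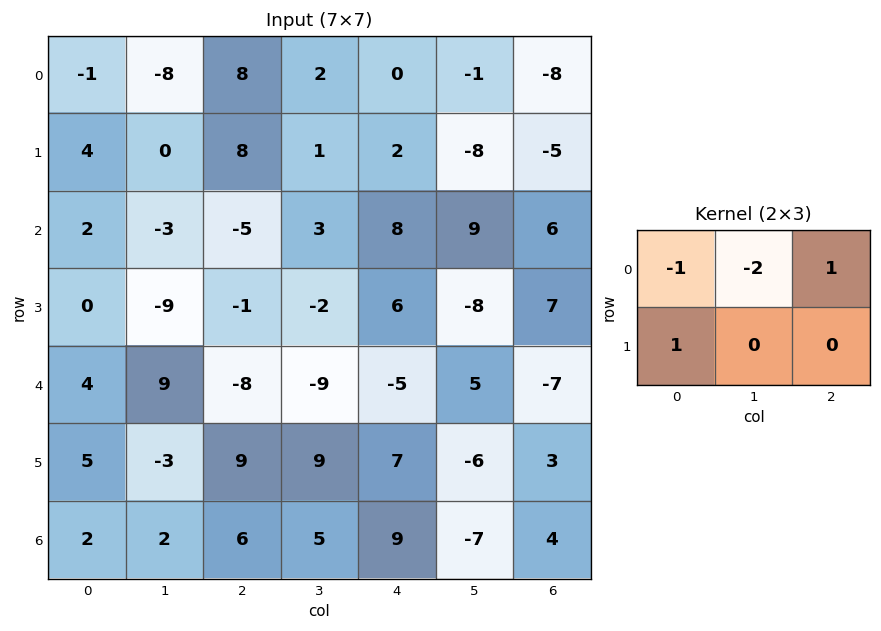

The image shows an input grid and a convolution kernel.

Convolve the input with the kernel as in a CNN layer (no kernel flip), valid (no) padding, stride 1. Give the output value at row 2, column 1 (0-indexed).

7

The receptive field on the input at this output position is [-3 -5 3 / -9 -1 -2]. Elementwise product with the kernel and sum: -3·-1 + -5·-2 + 3·1 + -9·1.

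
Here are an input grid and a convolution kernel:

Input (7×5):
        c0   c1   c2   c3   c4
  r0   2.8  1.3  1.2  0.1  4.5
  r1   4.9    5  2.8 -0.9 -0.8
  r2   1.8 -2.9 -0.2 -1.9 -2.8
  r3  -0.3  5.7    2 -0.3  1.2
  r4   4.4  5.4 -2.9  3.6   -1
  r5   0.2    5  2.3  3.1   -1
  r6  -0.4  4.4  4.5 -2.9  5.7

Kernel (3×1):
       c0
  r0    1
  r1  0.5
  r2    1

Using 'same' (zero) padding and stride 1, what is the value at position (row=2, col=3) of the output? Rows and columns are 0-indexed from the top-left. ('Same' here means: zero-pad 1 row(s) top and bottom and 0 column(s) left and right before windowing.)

The receptive field on the zero-padded input at this output position is [-0.9 / -1.9 / -0.3]. Elementwise product with the kernel and sum: -0.9·1 + -1.9·0.5 + -0.3·1.

-2.15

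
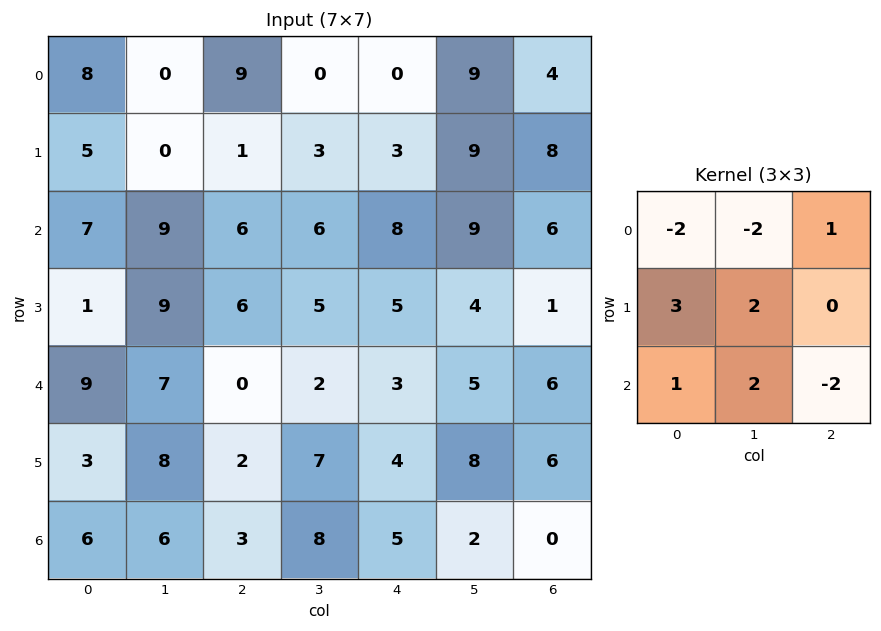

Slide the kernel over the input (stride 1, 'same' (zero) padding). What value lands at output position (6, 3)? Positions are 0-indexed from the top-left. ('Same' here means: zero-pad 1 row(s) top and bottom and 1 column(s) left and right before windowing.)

The receptive field on the zero-padded input at this output position is [2 7 4 / 3 8 5 / 0 0 0]. Elementwise product with the kernel and sum: 2·-2 + 7·-2 + 4·1 + 3·3 + 8·2 + 0·1 + 0·2 + 0·-2.

11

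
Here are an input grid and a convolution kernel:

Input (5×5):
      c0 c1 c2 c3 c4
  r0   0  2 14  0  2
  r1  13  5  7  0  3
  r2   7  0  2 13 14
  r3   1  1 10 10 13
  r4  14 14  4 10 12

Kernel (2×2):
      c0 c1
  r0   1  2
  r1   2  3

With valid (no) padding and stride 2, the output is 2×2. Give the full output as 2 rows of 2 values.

45 28
12 78

Output[0,0]: The receptive field on the input at this output position is [0 2 / 13 5]. Elementwise product with the kernel and sum: 0·1 + 2·2 + 13·2 + 5·3.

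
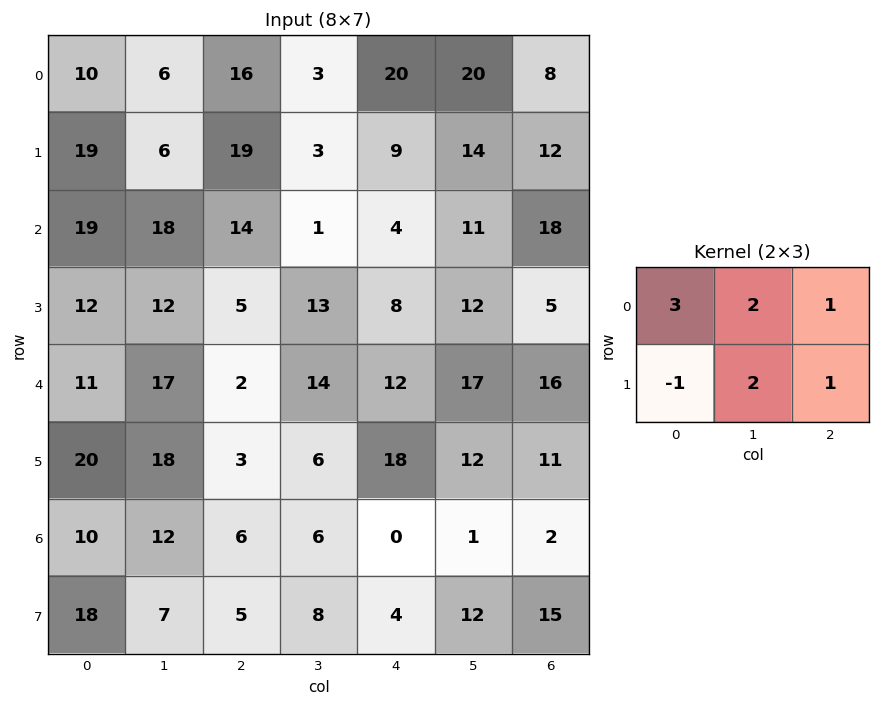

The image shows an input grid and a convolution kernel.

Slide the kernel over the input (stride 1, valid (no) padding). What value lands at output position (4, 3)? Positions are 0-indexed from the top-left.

125

The receptive field on the input at this output position is [14 12 17 / 6 18 12]. Elementwise product with the kernel and sum: 14·3 + 12·2 + 17·1 + 6·-1 + 18·2 + 12·1.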